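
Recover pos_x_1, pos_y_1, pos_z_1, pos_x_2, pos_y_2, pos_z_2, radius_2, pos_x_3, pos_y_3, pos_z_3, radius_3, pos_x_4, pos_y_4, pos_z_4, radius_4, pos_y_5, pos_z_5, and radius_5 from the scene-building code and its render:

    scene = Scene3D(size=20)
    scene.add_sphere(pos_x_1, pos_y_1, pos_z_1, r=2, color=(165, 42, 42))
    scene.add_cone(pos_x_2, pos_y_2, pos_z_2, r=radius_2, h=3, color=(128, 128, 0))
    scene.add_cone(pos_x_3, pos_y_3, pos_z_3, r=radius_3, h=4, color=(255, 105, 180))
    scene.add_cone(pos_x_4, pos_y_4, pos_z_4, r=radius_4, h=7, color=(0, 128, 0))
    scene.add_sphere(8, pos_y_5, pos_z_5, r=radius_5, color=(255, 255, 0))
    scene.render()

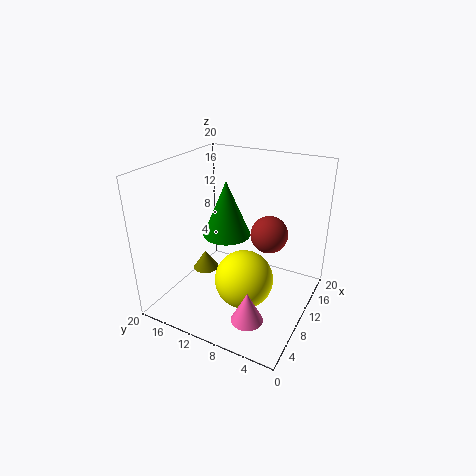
pos_x_1 = 4, pos_y_1 = 3, pos_z_1 = 15, pos_x_2 = 12, pos_y_2 = 17, pos_z_2 = 2, radius_2 = 2, pos_x_3 = 3, pos_y_3 = 5, pos_z_3 = 3, radius_3 = 2, pos_x_4 = 7, pos_y_4 = 10, pos_z_4 = 12, radius_4 = 3, pos_y_5 = 8, pos_z_5 = 5, radius_5 = 4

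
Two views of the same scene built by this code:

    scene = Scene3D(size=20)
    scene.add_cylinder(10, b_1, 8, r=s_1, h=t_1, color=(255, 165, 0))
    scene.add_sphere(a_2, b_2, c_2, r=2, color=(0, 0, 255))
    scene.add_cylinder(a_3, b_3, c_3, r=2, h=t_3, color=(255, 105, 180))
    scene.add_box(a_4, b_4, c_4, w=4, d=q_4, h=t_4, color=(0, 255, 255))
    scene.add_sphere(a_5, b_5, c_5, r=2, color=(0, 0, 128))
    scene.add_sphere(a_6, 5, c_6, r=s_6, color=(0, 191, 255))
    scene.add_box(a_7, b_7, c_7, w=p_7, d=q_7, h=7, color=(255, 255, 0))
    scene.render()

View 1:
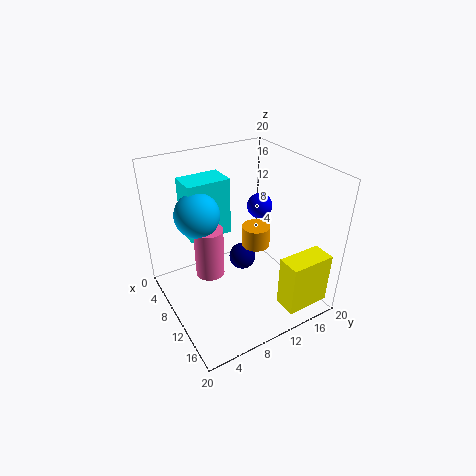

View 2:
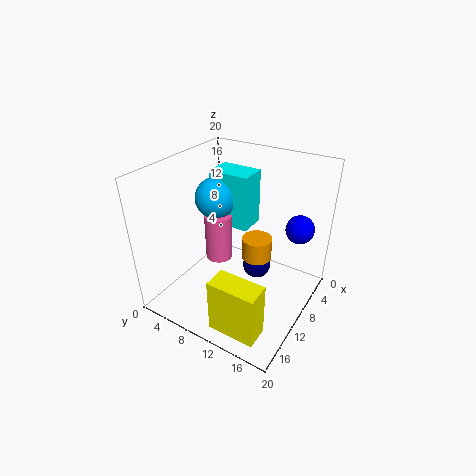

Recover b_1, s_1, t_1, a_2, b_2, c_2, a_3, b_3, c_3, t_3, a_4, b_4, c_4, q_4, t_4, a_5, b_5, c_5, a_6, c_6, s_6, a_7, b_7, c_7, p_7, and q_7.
b_1 = 13
s_1 = 2
t_1 = 3
a_2 = 5
b_2 = 17
c_2 = 11
a_3 = 9
b_3 = 6
c_3 = 5
t_3 = 7
a_4 = 4
b_4 = 4
c_4 = 10
q_4 = 6
t_4 = 8
a_5 = 8
b_5 = 12
c_5 = 5
a_6 = 8
c_6 = 14
s_6 = 3
a_7 = 17
b_7 = 12
c_7 = 3
p_7 = 3
q_7 = 6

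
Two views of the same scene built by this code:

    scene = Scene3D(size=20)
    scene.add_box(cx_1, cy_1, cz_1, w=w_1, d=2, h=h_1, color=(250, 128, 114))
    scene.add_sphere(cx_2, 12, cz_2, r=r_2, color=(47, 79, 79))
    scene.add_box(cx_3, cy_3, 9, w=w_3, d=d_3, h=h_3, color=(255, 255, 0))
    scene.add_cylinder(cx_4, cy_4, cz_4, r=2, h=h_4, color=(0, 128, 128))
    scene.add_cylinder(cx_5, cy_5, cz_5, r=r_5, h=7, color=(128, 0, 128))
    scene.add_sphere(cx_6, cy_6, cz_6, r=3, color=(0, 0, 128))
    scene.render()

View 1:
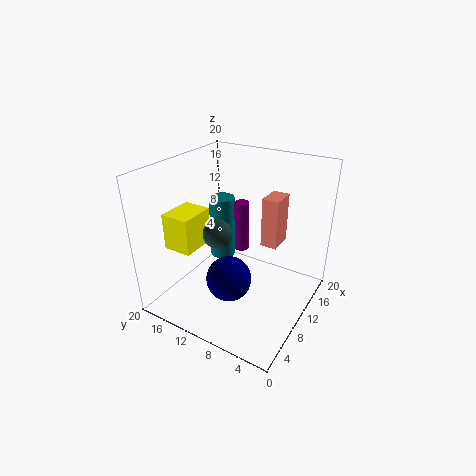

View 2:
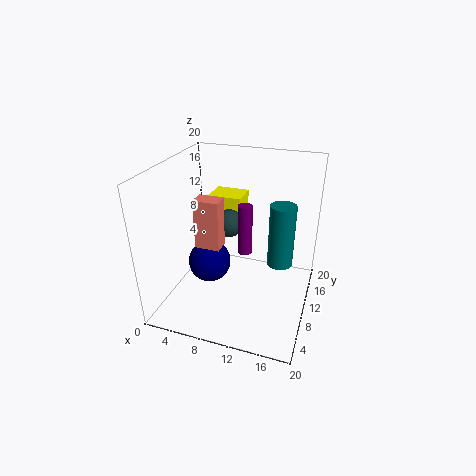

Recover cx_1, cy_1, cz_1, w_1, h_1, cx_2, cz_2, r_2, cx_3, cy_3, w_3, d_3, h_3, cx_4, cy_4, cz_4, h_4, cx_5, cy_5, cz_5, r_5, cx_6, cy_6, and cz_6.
cx_1 = 7; cy_1 = 3; cz_1 = 12; w_1 = 3; h_1 = 6; cx_2 = 8; cz_2 = 11; r_2 = 2; cx_3 = 4; cy_3 = 14; w_3 = 5; d_3 = 4; h_3 = 5; cx_4 = 15; cy_4 = 16; cz_4 = 3; h_4 = 10; cx_5 = 11; cy_5 = 10; cz_5 = 8; r_5 = 1; cx_6 = 6; cy_6 = 9; cz_6 = 6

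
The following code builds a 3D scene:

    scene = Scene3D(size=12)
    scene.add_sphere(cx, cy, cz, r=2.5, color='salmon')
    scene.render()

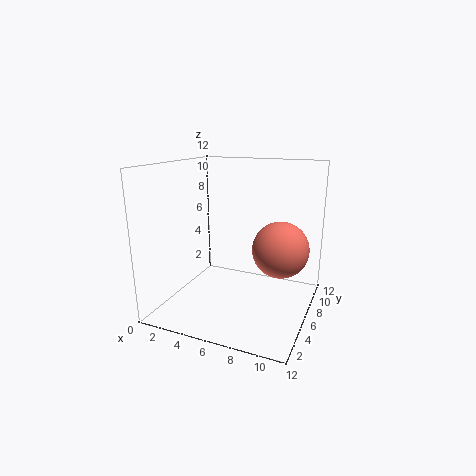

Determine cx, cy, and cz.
cx = 9
cy = 8.5
cz = 4.5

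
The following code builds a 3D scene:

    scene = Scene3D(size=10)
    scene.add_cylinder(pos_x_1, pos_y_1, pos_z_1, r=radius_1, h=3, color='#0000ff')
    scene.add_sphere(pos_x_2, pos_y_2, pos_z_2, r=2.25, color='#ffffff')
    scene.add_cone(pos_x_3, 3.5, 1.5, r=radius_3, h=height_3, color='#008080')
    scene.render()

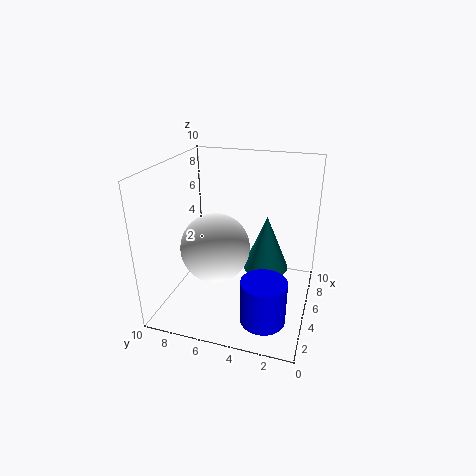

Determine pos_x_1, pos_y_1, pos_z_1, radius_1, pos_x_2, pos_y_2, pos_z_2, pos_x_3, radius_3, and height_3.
pos_x_1 = 2.5, pos_y_1 = 2.5, pos_z_1 = 0.5, radius_1 = 1.5, pos_x_2 = 3.25, pos_y_2 = 6, pos_z_2 = 5, pos_x_3 = 7.5, radius_3 = 1.75, height_3 = 4.25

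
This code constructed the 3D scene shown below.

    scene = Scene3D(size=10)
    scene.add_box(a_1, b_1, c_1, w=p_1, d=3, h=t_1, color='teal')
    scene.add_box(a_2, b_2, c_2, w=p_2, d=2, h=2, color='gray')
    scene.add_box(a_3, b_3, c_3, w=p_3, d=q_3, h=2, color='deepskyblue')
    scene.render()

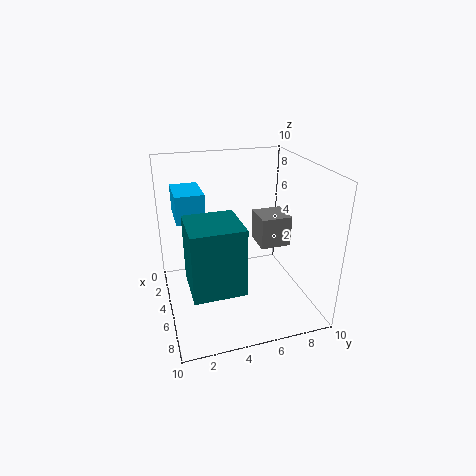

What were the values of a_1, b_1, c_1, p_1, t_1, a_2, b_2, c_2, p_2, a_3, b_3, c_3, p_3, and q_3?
a_1 = 7
b_1 = 1
c_1 = 4
p_1 = 3
t_1 = 4
a_2 = 5
b_2 = 6
c_2 = 5
p_2 = 2
a_3 = 1
b_3 = 1
c_3 = 6
p_3 = 3
q_3 = 2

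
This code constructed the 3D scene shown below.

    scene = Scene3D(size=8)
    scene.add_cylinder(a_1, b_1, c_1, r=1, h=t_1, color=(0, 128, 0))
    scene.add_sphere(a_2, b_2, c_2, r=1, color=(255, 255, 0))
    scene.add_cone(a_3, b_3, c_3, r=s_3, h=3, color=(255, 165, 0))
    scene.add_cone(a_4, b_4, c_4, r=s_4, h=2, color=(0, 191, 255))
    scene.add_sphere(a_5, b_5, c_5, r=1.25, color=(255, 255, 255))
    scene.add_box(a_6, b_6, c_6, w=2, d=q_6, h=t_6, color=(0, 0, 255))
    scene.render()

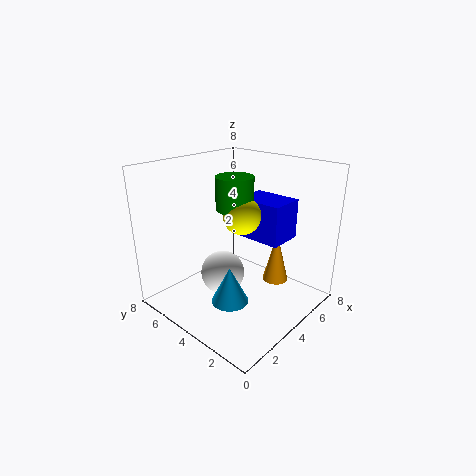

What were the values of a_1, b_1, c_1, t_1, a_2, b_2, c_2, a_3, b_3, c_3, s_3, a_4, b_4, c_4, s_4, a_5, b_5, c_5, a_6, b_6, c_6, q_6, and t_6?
a_1 = 3.75
b_1 = 4
c_1 = 5.75
t_1 = 1.75
a_2 = 3.75
b_2 = 3.5
c_2 = 5.5
a_3 = 6
b_3 = 2.75
c_3 = 1
s_3 = 0.75
a_4 = 2.5
b_4 = 3.25
c_4 = 1
s_4 = 1
a_5 = 3.5
b_5 = 4.75
c_5 = 1.75
a_6 = 4.75
b_6 = 2
c_6 = 3.75
q_6 = 2.75
t_6 = 2.25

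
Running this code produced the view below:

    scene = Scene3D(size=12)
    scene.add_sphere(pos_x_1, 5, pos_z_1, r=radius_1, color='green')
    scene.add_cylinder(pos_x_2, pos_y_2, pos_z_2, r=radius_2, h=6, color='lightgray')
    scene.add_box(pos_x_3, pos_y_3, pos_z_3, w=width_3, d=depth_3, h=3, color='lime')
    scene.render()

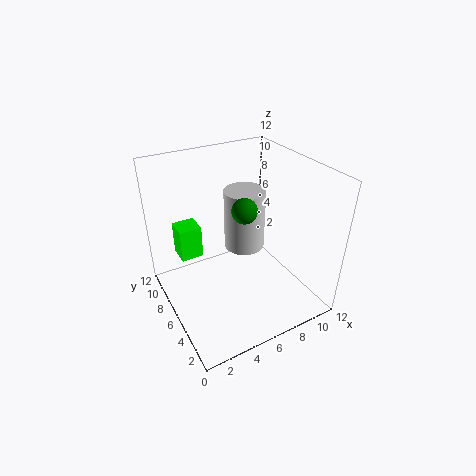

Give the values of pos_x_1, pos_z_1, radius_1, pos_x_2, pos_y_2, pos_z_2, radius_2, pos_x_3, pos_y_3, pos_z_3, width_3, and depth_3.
pos_x_1 = 6, pos_z_1 = 9, radius_1 = 1, pos_x_2 = 9, pos_y_2 = 10, pos_z_2 = 2, radius_2 = 2, pos_x_3 = 2, pos_y_3 = 9, pos_z_3 = 3, width_3 = 2, depth_3 = 2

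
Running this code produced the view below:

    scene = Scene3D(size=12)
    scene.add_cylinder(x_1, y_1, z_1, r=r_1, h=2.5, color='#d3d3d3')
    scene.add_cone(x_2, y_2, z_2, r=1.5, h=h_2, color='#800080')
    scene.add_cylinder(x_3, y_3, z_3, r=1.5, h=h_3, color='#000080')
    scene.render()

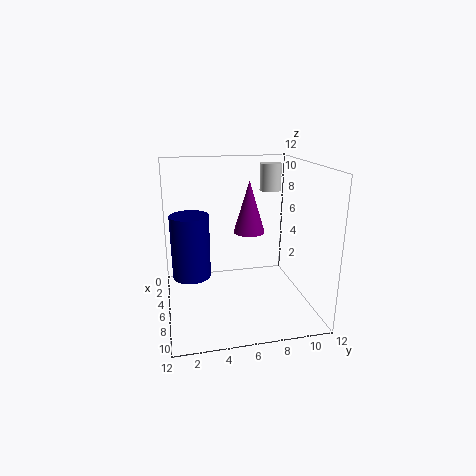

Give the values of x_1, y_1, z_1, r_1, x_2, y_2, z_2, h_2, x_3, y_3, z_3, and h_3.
x_1 = 2; y_1 = 10; z_1 = 9; r_1 = 1; x_2 = 2; y_2 = 8; z_2 = 5; h_2 = 5; x_3 = 7; y_3 = 2; z_3 = 3.5; h_3 = 5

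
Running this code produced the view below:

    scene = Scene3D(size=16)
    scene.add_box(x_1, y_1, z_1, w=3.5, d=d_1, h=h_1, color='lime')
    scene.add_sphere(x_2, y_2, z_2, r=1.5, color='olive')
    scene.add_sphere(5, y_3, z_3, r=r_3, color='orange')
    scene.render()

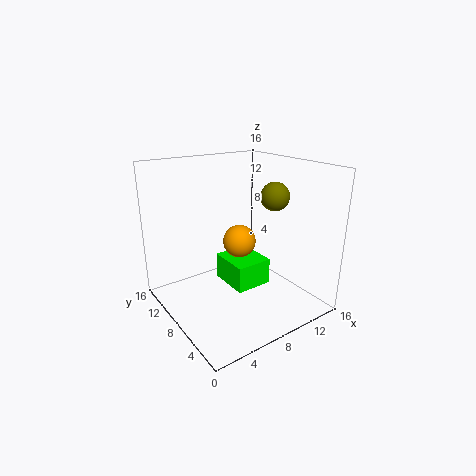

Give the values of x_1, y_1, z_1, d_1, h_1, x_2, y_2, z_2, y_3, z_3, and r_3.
x_1 = 4
y_1 = 2
z_1 = 5.5
d_1 = 4
h_1 = 2.5
x_2 = 10.5
y_2 = 5
z_2 = 13
y_3 = 3.5
z_3 = 10
r_3 = 1.5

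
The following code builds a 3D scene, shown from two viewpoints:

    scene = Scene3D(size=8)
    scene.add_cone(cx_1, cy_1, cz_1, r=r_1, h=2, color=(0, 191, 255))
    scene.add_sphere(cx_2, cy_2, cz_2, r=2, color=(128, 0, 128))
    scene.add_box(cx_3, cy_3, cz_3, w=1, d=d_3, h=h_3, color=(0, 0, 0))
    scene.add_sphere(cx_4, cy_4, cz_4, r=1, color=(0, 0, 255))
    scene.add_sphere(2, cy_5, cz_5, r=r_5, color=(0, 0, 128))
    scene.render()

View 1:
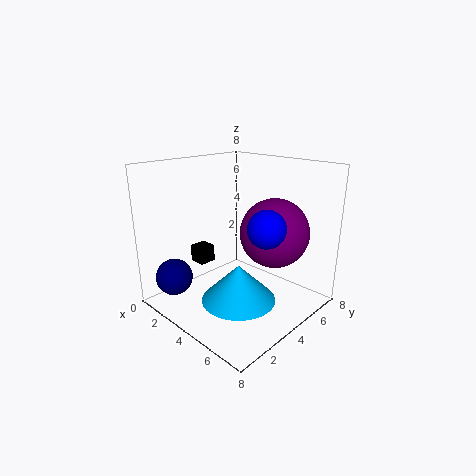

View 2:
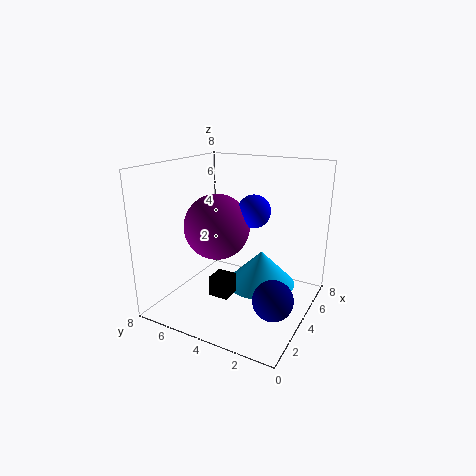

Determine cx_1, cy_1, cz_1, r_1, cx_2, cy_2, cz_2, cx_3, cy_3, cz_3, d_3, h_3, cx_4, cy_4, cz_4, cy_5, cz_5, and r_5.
cx_1 = 5
cy_1 = 3
cz_1 = 1
r_1 = 2
cx_2 = 5
cy_2 = 6
cz_2 = 4
cx_3 = 1
cy_3 = 3
cz_3 = 2
d_3 = 1
h_3 = 1
cx_4 = 6
cy_4 = 4
cz_4 = 5
cy_5 = 1
cz_5 = 2
r_5 = 1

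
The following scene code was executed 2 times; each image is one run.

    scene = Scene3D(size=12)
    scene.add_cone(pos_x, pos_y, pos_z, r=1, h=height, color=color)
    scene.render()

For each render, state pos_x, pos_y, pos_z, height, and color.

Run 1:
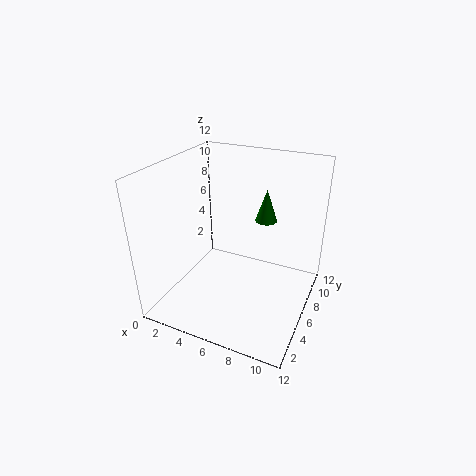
pos_x = 7; pos_y = 10; pos_z = 6; height = 3; color = 'green'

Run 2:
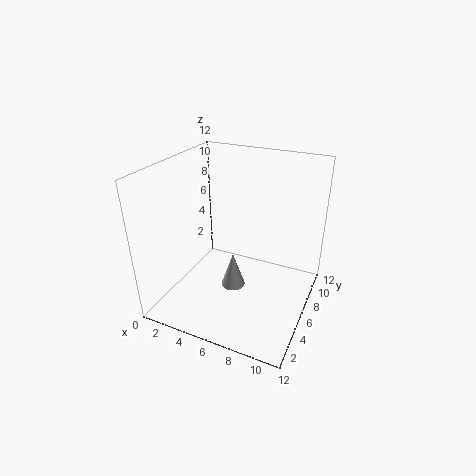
pos_x = 6; pos_y = 5; pos_z = 2; height = 3; color = 'lightgray'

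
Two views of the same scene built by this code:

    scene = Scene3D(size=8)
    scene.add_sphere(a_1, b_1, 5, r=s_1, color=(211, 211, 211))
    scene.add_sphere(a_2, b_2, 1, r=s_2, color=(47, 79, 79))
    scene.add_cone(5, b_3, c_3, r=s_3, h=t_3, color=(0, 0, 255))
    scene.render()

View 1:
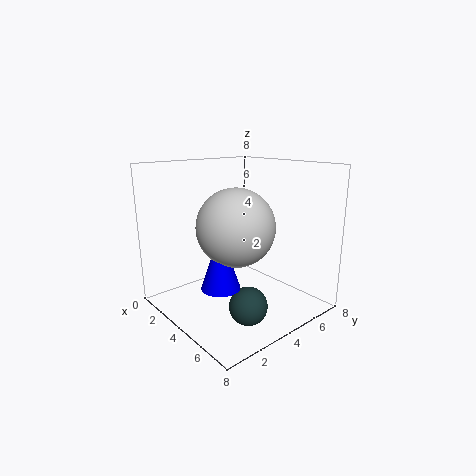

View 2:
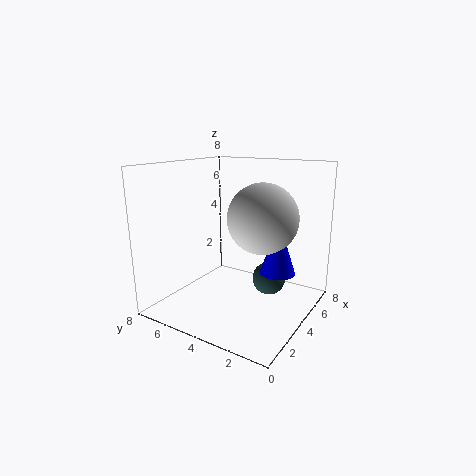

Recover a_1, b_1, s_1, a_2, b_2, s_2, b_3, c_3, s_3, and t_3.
a_1 = 5
b_1 = 3
s_1 = 2
a_2 = 6
b_2 = 3
s_2 = 1
b_3 = 2
c_3 = 2
s_3 = 1
t_3 = 3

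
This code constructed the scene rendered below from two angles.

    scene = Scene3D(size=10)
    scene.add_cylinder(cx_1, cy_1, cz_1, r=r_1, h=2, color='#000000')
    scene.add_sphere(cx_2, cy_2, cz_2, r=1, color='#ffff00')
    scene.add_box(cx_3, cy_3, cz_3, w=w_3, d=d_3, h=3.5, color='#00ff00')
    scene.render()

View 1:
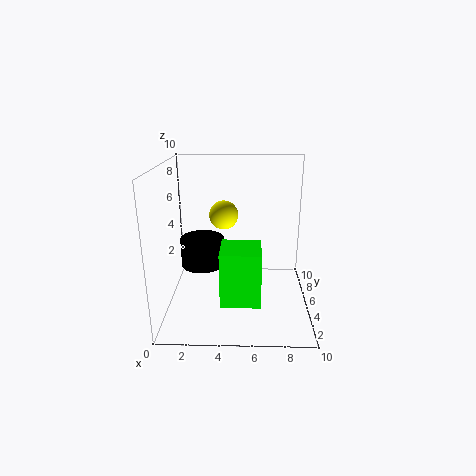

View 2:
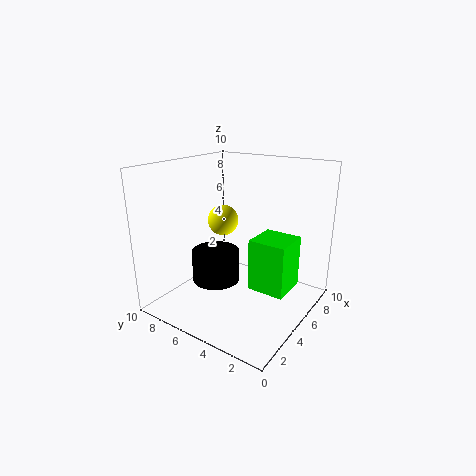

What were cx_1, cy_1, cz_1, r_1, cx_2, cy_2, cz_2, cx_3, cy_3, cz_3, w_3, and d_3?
cx_1 = 2.5; cy_1 = 5; cz_1 = 3; r_1 = 1.5; cx_2 = 4; cy_2 = 5.5; cz_2 = 6.5; cx_3 = 4; cy_3 = 1; cz_3 = 2; w_3 = 2.5; d_3 = 2.5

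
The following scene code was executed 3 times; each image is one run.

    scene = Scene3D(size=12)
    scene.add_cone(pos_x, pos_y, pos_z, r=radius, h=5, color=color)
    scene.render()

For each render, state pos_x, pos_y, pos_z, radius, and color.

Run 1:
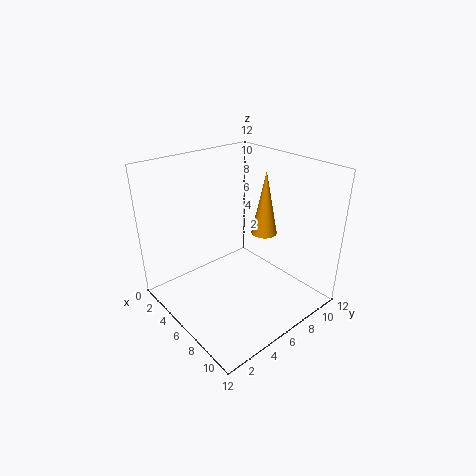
pos_x = 8, pos_y = 7, pos_z = 7, radius = 1, color = 'orange'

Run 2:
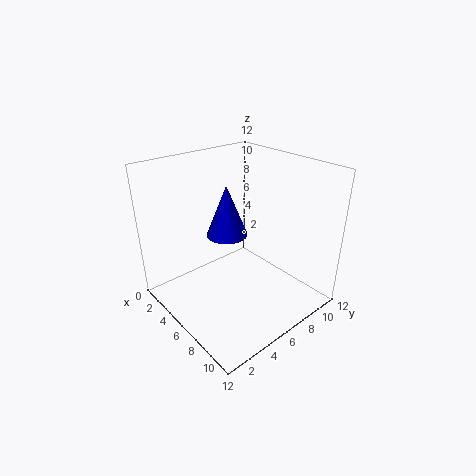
pos_x = 2, pos_y = 8, pos_z = 4, radius = 2, color = 'blue'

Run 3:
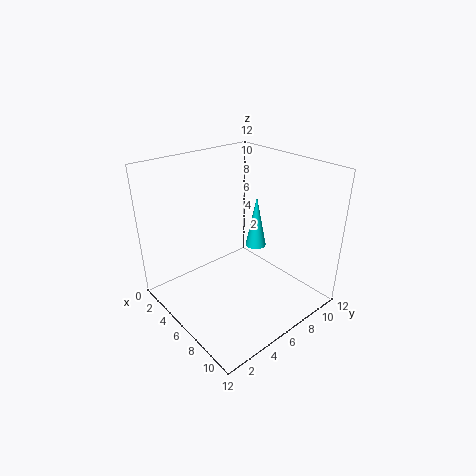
pos_x = 4, pos_y = 10, pos_z = 3, radius = 1, color = 'cyan'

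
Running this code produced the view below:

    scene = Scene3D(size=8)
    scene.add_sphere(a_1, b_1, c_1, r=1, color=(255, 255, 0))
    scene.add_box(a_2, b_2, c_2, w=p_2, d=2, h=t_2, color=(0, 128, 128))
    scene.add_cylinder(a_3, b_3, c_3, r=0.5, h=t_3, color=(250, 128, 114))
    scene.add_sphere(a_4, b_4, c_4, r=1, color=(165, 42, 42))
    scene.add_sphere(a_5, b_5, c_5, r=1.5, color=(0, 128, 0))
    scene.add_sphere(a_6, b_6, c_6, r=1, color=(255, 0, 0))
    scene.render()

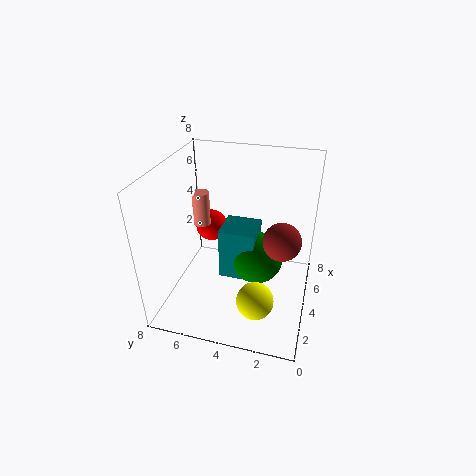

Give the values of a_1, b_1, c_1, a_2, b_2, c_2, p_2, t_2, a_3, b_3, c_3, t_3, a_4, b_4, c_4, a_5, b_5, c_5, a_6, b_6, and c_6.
a_1 = 2
b_1 = 2.5
c_1 = 1.5
a_2 = 3.5
b_2 = 3
c_2 = 1.5
p_2 = 2
t_2 = 3
a_3 = 5
b_3 = 6.5
c_3 = 4
t_3 = 2
a_4 = 3.5
b_4 = 1.5
c_4 = 4.5
a_5 = 4.5
b_5 = 3
c_5 = 2.5
a_6 = 6.5
b_6 = 6.5
c_6 = 3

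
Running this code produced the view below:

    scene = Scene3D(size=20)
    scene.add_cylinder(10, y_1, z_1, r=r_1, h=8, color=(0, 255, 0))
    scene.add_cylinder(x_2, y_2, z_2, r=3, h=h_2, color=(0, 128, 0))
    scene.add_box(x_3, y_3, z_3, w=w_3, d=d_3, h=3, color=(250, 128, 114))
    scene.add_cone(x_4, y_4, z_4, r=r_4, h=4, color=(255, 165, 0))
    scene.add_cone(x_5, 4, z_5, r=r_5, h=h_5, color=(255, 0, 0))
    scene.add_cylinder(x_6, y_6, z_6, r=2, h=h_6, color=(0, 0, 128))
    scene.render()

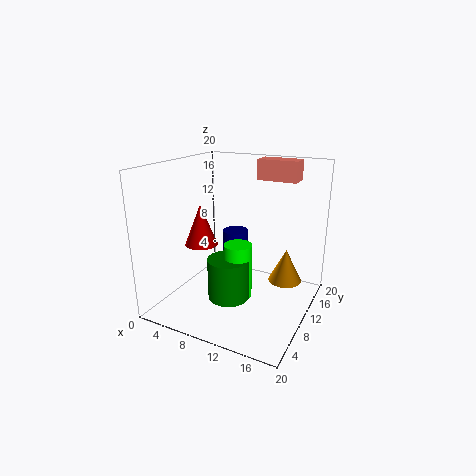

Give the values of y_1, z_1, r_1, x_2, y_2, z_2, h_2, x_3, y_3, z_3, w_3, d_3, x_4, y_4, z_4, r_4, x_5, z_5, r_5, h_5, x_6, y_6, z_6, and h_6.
y_1 = 10
z_1 = 1
r_1 = 2
x_2 = 9
y_2 = 9
z_2 = 1
h_2 = 6
x_3 = 10
y_3 = 16
z_3 = 17
w_3 = 6
d_3 = 3
x_4 = 18
y_4 = 7
z_4 = 7
r_4 = 2
x_5 = 8
z_5 = 11
r_5 = 2
h_5 = 5
x_6 = 7
y_6 = 15
z_6 = 5
h_6 = 4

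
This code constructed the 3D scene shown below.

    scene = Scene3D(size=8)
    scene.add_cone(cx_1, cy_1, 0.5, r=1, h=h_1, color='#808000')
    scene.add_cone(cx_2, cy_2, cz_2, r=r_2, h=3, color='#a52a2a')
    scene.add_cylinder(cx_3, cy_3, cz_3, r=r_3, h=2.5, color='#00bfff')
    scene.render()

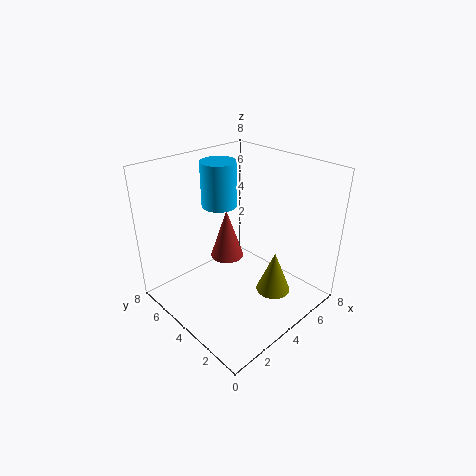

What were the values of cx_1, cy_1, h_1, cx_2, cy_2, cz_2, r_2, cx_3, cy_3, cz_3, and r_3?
cx_1 = 5.5; cy_1 = 2.5; h_1 = 2.5; cx_2 = 4.5; cy_2 = 5.5; cz_2 = 2; r_2 = 1; cx_3 = 4; cy_3 = 5.5; cz_3 = 5.5; r_3 = 1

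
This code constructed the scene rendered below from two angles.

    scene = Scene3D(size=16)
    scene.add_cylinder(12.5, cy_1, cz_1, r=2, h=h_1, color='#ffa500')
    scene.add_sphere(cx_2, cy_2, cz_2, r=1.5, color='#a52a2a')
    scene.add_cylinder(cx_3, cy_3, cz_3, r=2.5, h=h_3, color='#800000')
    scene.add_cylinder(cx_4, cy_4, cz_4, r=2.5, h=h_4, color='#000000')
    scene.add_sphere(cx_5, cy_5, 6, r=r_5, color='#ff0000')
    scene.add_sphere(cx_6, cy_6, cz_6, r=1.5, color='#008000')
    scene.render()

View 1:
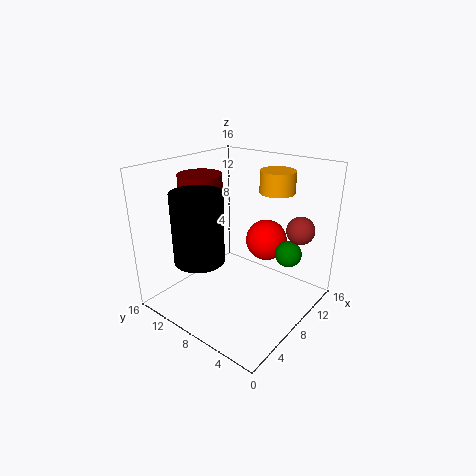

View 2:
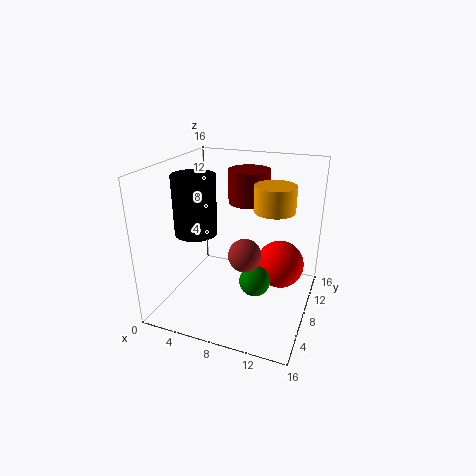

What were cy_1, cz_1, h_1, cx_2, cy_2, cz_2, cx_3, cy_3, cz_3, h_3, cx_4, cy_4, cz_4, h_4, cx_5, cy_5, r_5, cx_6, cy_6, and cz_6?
cy_1 = 6; cz_1 = 12.5; h_1 = 2.5; cx_2 = 11; cy_2 = 2; cz_2 = 9.5; cx_3 = 7.5; cy_3 = 13; cz_3 = 10.5; h_3 = 4; cx_4 = 2.5; cy_4 = 8.5; cz_4 = 7.5; h_4 = 7; cx_5 = 13; cy_5 = 7.5; r_5 = 2.5; cx_6 = 11.5; cy_6 = 3.5; cz_6 = 6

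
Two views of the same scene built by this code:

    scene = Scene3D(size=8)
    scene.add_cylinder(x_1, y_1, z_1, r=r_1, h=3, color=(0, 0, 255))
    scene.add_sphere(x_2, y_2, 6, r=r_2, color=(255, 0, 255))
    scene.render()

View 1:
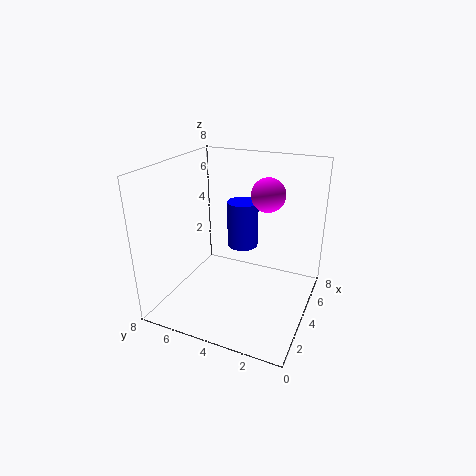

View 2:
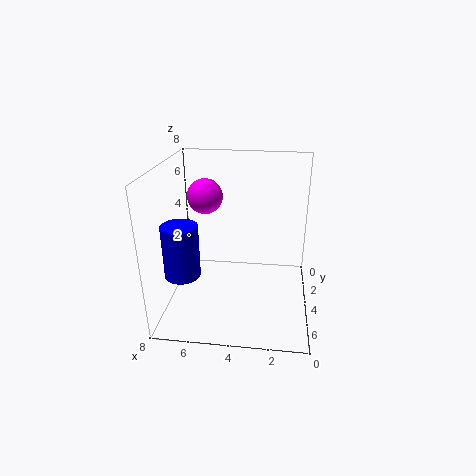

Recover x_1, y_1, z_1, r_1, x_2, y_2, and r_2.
x_1 = 7
y_1 = 5
z_1 = 2
r_1 = 1
x_2 = 6
y_2 = 3
r_2 = 1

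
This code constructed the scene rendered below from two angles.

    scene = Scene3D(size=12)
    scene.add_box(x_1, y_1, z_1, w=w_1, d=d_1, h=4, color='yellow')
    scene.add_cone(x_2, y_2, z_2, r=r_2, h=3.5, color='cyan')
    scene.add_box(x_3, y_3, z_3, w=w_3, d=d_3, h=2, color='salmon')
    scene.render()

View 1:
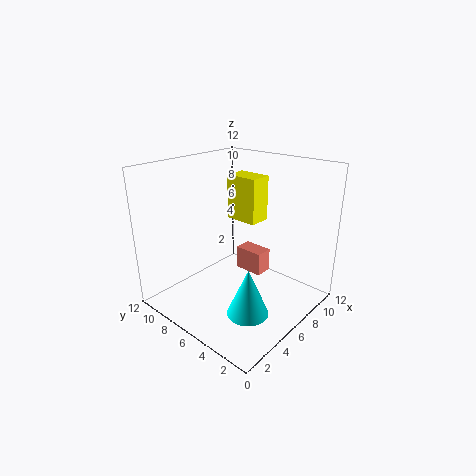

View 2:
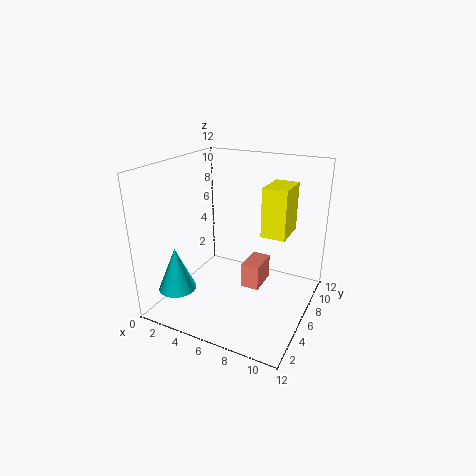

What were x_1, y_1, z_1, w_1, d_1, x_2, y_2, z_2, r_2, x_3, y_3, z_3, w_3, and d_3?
x_1 = 8
y_1 = 6
z_1 = 6.5
w_1 = 2
d_1 = 3
x_2 = 2.5
y_2 = 2
z_2 = 2.5
r_2 = 1.5
x_3 = 7
y_3 = 4.5
z_3 = 2.5
w_3 = 1.5
d_3 = 2.5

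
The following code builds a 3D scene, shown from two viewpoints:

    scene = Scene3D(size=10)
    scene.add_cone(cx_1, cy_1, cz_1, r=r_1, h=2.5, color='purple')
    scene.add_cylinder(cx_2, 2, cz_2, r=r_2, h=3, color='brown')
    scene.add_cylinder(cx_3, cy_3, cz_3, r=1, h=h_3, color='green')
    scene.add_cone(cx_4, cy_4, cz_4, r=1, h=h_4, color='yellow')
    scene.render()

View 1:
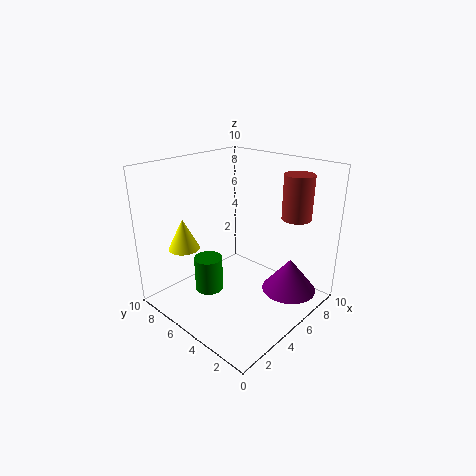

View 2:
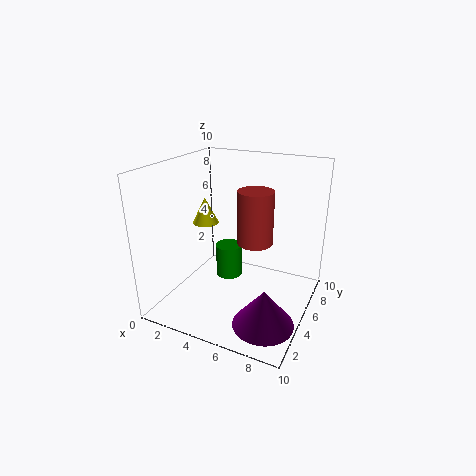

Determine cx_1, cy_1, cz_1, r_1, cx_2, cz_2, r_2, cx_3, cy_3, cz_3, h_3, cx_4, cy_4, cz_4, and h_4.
cx_1 = 8; cy_1 = 2.5; cz_1 = 0.5; r_1 = 2; cx_2 = 7.5; cz_2 = 6.5; r_2 = 1; cx_3 = 3.5; cy_3 = 6.5; cz_3 = 1; h_3 = 2.5; cx_4 = 1.5; cy_4 = 6.5; cz_4 = 5; h_4 = 2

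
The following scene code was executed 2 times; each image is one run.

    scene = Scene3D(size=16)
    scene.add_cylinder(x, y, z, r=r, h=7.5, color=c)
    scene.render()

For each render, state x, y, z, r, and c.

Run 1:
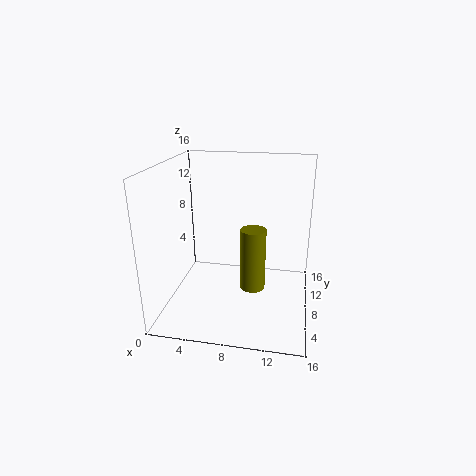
x = 9.5
y = 9.5
z = 1
r = 1.5
c = 'olive'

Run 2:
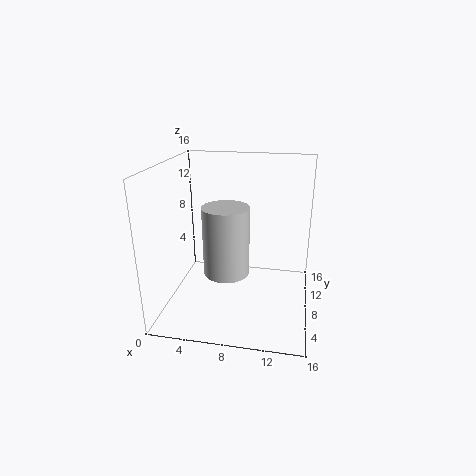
x = 7
y = 6.5
z = 4.5
r = 2.5
c = 'lightgray'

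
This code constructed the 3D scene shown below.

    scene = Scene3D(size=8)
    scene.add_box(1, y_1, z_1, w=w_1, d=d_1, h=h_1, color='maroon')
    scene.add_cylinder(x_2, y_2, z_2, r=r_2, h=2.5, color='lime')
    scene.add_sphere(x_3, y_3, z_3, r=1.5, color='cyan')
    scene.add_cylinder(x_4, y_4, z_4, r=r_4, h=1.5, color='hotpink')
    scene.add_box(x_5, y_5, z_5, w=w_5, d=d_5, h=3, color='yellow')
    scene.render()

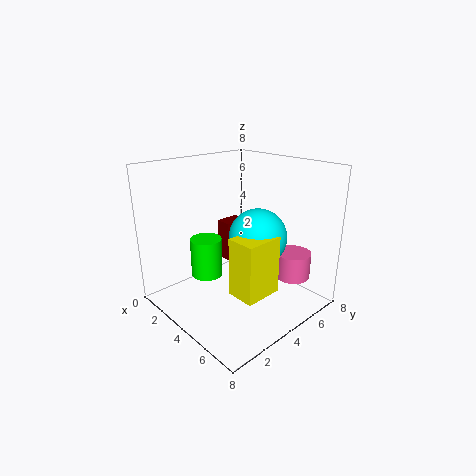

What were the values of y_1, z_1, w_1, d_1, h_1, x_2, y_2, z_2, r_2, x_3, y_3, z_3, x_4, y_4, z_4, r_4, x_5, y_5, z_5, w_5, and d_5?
y_1 = 5; z_1 = 1.5; w_1 = 1; d_1 = 1.5; h_1 = 2.5; x_2 = 1; y_2 = 4; z_2 = 0.5; r_2 = 1; x_3 = 5.5; y_3 = 4; z_3 = 4.5; x_4 = 6; y_4 = 6.5; z_4 = 1.5; r_4 = 1; x_5 = 5.5; y_5 = 2; z_5 = 2; w_5 = 1.5; d_5 = 2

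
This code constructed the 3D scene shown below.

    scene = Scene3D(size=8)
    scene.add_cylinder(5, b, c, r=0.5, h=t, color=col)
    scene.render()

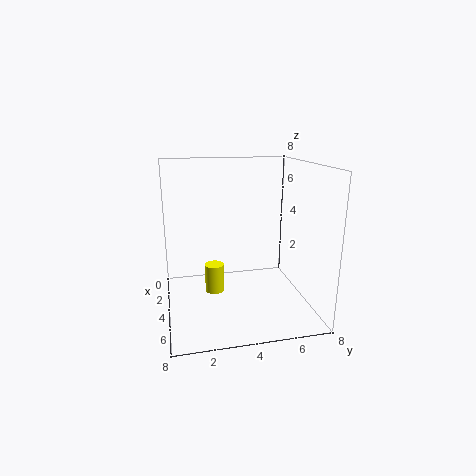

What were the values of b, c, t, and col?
b = 2.5
c = 1.5
t = 1.5
col = 'yellow'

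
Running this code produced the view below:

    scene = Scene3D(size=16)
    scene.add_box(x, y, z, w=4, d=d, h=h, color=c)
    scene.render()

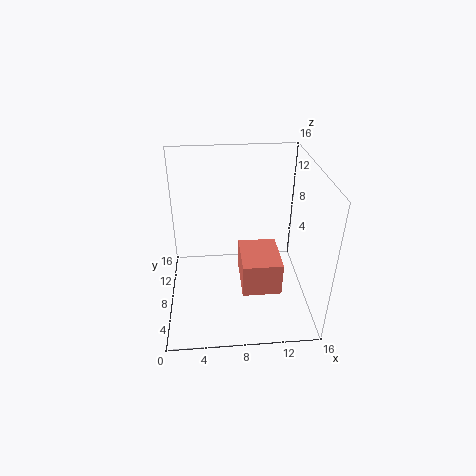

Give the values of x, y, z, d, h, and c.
x = 8, y = 2.5, z = 4.5, d = 5, h = 3.5, c = 'salmon'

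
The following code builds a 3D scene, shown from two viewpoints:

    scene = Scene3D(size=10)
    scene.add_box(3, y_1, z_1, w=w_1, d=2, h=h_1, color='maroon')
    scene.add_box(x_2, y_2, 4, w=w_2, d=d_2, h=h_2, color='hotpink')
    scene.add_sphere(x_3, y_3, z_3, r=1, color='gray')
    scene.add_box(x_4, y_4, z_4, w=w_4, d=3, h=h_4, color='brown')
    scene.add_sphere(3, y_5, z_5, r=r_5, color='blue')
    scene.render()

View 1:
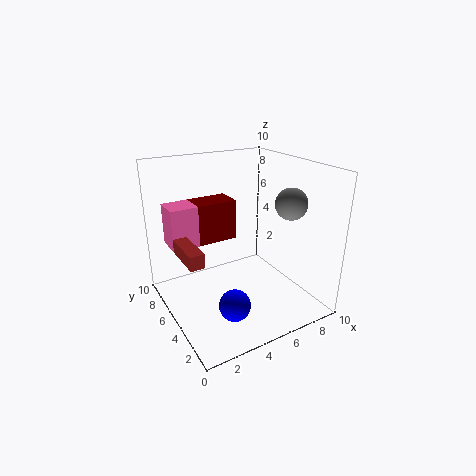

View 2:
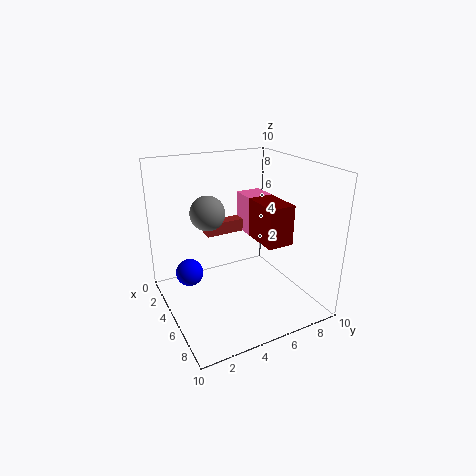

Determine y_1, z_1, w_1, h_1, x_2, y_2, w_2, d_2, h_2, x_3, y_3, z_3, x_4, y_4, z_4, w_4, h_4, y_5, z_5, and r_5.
y_1 = 7; z_1 = 4; w_1 = 3; h_1 = 3; x_2 = 1; y_2 = 7; w_2 = 2; d_2 = 2; h_2 = 3; x_3 = 7; y_3 = 2; z_3 = 8; x_4 = 1; y_4 = 4; z_4 = 4; w_4 = 1; h_4 = 1; y_5 = 2; z_5 = 2; r_5 = 1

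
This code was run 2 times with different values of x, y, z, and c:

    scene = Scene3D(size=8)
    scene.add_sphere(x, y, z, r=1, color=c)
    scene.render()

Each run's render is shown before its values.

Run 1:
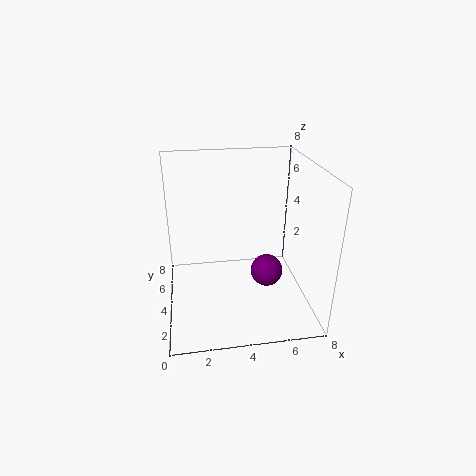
x = 6
y = 5
z = 1
c = 'purple'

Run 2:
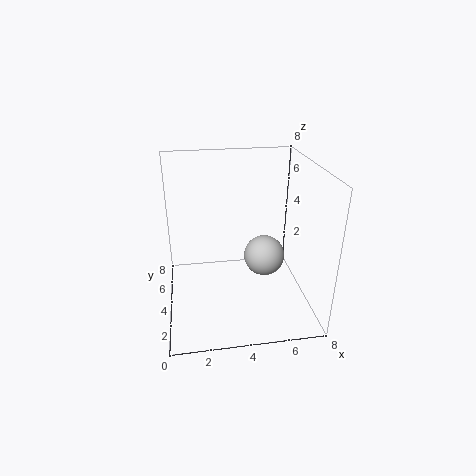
x = 5
y = 2
z = 4
c = 'lightgray'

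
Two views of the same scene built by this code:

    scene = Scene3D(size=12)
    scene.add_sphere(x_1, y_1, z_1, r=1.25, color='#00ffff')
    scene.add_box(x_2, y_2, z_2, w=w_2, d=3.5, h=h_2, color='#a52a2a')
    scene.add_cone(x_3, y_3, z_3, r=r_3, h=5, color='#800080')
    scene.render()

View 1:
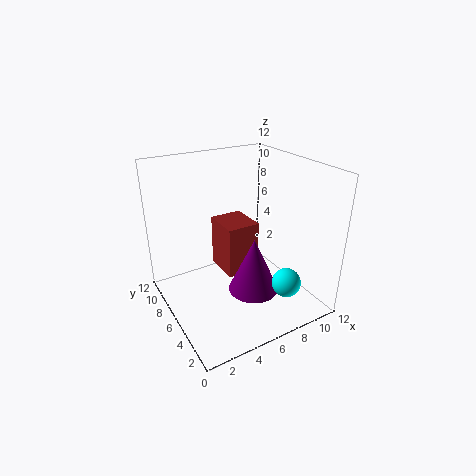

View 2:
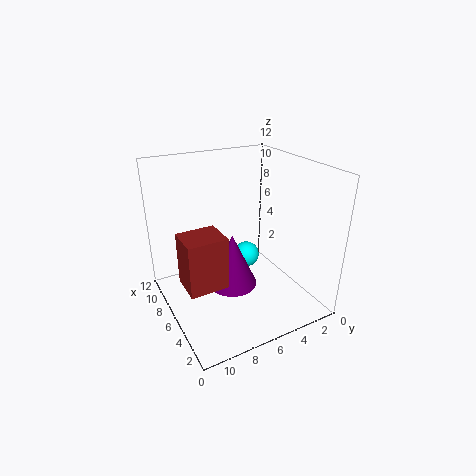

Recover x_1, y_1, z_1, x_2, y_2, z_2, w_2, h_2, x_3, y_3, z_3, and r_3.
x_1 = 9.25, y_1 = 3.25, z_1 = 2, x_2 = 5.75, y_2 = 7, z_2 = 1.5, w_2 = 3, h_2 = 4.75, x_3 = 7.5, y_3 = 5.75, z_3 = 0.5, r_3 = 2.25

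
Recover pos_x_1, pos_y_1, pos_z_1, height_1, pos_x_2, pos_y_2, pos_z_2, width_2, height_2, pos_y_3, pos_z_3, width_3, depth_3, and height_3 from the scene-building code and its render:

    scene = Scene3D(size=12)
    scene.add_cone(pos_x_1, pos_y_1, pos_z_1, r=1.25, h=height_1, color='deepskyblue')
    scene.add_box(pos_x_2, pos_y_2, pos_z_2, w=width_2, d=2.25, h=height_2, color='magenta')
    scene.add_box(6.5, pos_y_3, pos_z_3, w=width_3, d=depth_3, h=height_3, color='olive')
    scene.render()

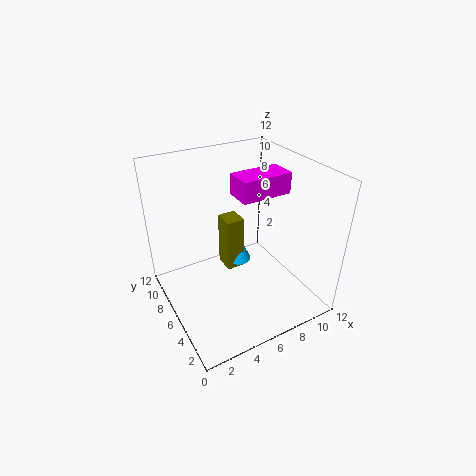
pos_x_1 = 8
pos_y_1 = 9.5
pos_z_1 = 1
height_1 = 2.75
pos_x_2 = 6
pos_y_2 = 5
pos_z_2 = 9.5
width_2 = 4.25
height_2 = 1.75
pos_y_3 = 8.75
pos_z_3 = 0.5
width_3 = 1.75
depth_3 = 2
height_3 = 5.25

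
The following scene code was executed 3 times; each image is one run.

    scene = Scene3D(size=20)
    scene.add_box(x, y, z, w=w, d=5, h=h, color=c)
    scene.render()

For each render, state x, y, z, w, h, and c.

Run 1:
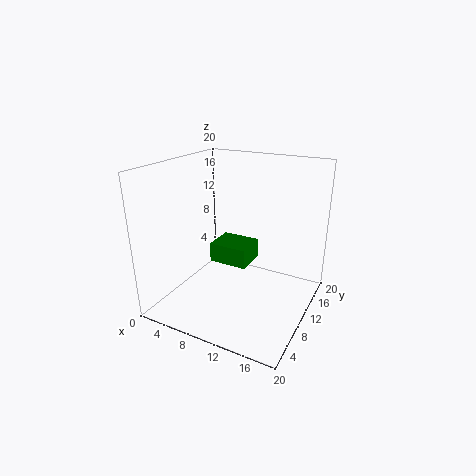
x = 4, y = 12, z = 4, w = 6, h = 3, c = 'green'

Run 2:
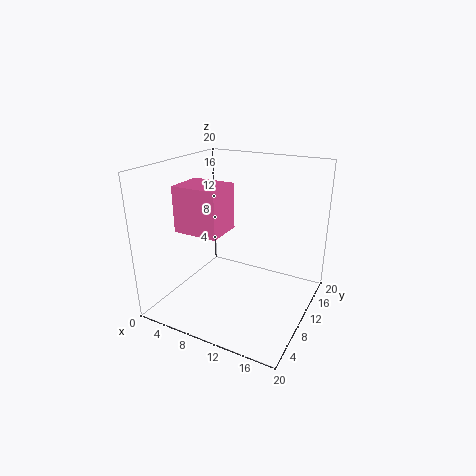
x = 4, y = 4, z = 12, w = 6, h = 6, c = 'hotpink'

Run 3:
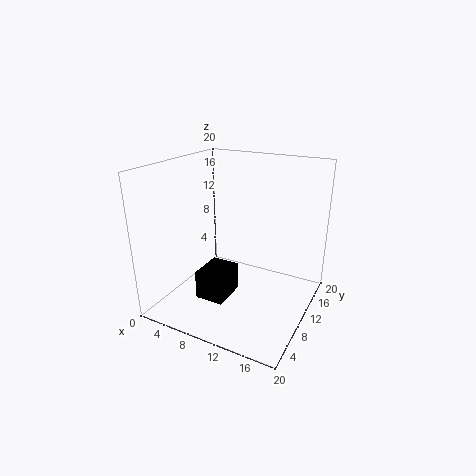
x = 6, y = 5, z = 2, w = 4, h = 4, c = 'black'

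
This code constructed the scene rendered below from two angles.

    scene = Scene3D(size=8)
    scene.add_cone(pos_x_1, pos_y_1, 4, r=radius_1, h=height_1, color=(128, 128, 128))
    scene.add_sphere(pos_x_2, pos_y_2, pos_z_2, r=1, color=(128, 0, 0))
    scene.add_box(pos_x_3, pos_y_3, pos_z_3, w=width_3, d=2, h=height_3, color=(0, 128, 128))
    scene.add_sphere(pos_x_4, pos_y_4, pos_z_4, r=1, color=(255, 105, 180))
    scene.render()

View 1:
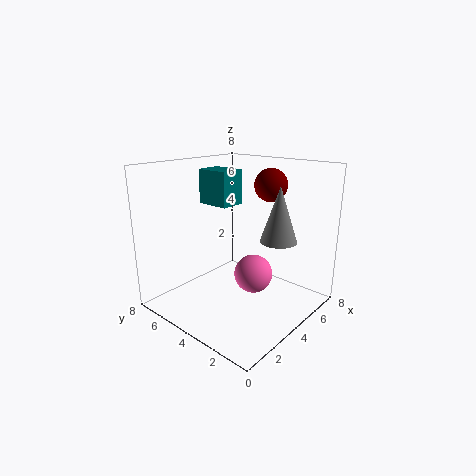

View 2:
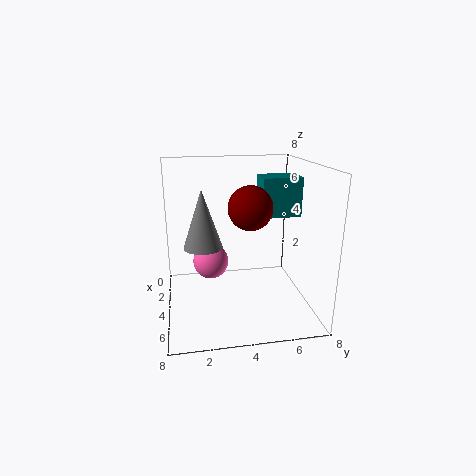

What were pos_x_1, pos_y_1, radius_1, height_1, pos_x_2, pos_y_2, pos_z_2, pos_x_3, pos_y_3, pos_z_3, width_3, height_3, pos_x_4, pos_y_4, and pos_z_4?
pos_x_1 = 5
pos_y_1 = 2
radius_1 = 1
height_1 = 3
pos_x_2 = 7
pos_y_2 = 4
pos_z_2 = 6.5
pos_x_3 = 4
pos_y_3 = 5
pos_z_3 = 5.5
width_3 = 1.5
height_3 = 2
pos_x_4 = 3.5
pos_y_4 = 2.5
pos_z_4 = 2.5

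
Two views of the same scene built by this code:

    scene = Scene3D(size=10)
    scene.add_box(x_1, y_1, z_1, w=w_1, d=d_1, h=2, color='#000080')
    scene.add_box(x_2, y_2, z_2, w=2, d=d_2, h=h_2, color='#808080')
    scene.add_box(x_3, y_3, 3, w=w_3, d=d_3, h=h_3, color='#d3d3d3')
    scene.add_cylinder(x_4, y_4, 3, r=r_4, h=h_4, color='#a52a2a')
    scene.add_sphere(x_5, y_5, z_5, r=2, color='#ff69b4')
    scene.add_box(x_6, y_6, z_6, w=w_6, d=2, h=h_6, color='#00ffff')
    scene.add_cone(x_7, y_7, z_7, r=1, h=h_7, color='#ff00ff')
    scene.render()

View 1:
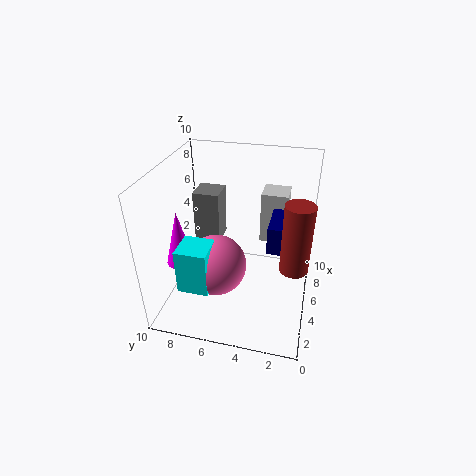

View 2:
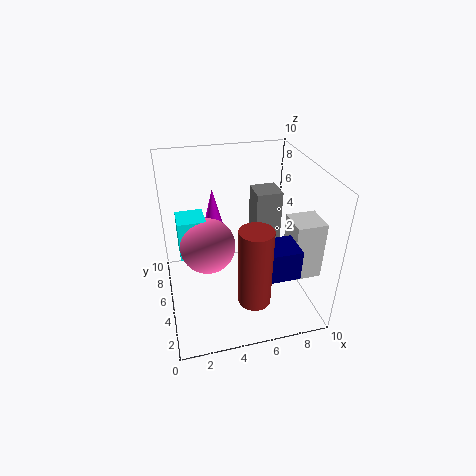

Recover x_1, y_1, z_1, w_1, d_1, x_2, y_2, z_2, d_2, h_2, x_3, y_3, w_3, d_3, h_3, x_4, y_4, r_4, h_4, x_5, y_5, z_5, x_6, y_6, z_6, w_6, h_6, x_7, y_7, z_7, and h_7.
x_1 = 5
y_1 = 1
z_1 = 4
w_1 = 3
d_1 = 2
x_2 = 7
y_2 = 7
z_2 = 3
d_2 = 2
h_2 = 4
x_3 = 8
y_3 = 2
w_3 = 2
d_3 = 2
h_3 = 4
x_4 = 5
y_4 = 1
r_4 = 1
h_4 = 5
x_5 = 3
y_5 = 6
z_5 = 4
x_6 = 1
y_6 = 6
z_6 = 3
w_6 = 2
h_6 = 3
x_7 = 4
y_7 = 9
z_7 = 3
h_7 = 4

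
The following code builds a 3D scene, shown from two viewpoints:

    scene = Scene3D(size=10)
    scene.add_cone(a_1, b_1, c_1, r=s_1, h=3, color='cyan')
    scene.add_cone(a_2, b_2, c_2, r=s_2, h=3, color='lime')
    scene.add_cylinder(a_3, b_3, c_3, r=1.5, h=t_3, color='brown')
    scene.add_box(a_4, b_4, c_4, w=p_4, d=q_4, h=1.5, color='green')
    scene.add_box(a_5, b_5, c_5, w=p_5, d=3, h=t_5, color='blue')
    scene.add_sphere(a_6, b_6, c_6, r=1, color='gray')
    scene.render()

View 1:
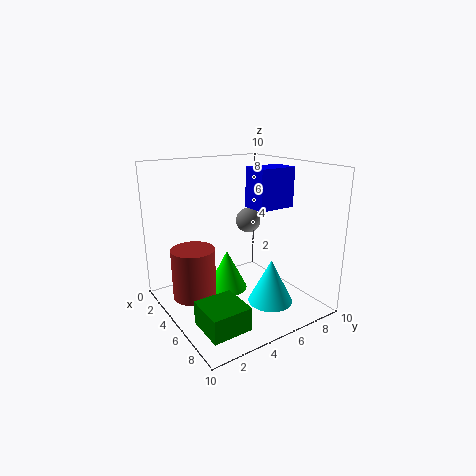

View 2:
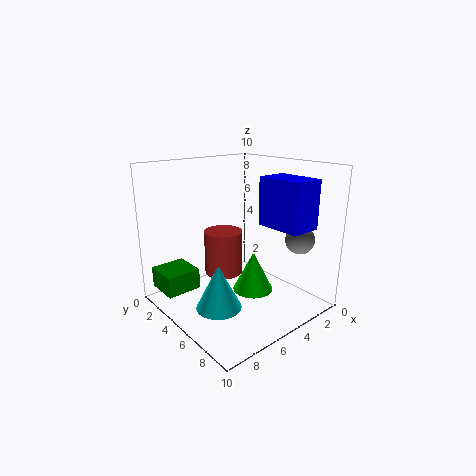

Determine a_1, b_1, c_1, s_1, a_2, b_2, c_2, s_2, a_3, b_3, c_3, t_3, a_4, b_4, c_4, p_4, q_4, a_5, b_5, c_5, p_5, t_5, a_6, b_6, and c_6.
a_1 = 7.5, b_1 = 6, c_1 = 1, s_1 = 1.5, a_2 = 3.5, b_2 = 5, c_2 = 0.5, s_2 = 1.5, a_3 = 4, b_3 = 2, c_3 = 1, t_3 = 3.5, a_4 = 7, b_4 = 0.5, c_4 = 1, p_4 = 2.5, q_4 = 2.5, a_5 = 3, b_5 = 7, c_5 = 6.5, p_5 = 2, t_5 = 3, a_6 = 2, b_6 = 8, c_6 = 5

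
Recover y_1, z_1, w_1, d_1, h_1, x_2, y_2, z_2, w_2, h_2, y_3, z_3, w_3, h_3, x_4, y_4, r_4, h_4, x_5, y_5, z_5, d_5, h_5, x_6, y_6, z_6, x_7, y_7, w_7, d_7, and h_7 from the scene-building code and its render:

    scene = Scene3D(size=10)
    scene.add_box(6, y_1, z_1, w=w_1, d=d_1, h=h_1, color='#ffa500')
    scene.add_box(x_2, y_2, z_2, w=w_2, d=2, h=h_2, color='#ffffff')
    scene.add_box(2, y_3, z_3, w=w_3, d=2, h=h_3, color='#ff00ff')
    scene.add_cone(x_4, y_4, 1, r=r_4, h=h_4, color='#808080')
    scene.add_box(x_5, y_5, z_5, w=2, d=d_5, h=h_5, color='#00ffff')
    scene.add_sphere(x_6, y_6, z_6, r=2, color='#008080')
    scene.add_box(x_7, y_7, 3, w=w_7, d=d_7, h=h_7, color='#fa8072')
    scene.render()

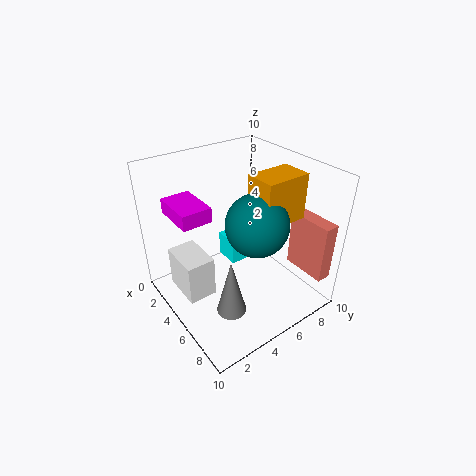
y_1 = 5
z_1 = 7
w_1 = 2
d_1 = 3
h_1 = 3
x_2 = 2
y_2 = 1
z_2 = 1
w_2 = 3
h_2 = 3
y_3 = 1
z_3 = 7
w_3 = 3
h_3 = 1
x_4 = 7
y_4 = 3
r_4 = 1
h_4 = 4
x_5 = 1
y_5 = 6
z_5 = 1
d_5 = 2
h_5 = 2
x_6 = 7
y_6 = 5
z_6 = 7
x_7 = 7
y_7 = 8
w_7 = 3
d_7 = 1
h_7 = 4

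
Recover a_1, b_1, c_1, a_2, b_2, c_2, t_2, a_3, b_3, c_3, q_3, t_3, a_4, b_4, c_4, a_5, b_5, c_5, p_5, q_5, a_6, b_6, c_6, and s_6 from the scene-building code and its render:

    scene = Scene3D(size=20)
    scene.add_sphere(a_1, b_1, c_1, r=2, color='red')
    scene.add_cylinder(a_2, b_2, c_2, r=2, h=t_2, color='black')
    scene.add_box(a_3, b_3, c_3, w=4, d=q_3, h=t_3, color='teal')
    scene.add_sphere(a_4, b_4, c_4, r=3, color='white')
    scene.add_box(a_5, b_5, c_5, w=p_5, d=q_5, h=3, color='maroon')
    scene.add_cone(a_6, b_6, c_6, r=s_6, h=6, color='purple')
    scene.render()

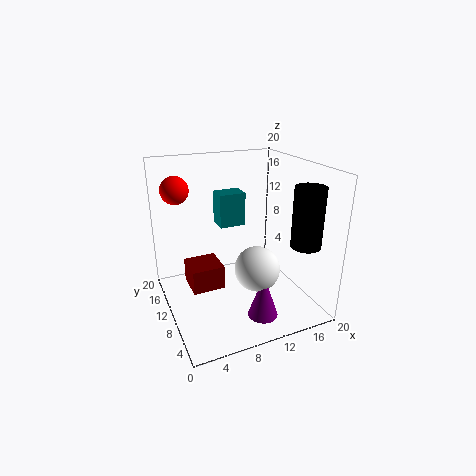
a_1 = 3, b_1 = 16, c_1 = 16, a_2 = 17, b_2 = 4, c_2 = 10, t_2 = 8, a_3 = 9, b_3 = 14, c_3 = 10, q_3 = 3, t_3 = 5, a_4 = 11, b_4 = 6, c_4 = 7, a_5 = 2, b_5 = 5, c_5 = 6, p_5 = 4, q_5 = 4, a_6 = 11, b_6 = 4, c_6 = 1, s_6 = 2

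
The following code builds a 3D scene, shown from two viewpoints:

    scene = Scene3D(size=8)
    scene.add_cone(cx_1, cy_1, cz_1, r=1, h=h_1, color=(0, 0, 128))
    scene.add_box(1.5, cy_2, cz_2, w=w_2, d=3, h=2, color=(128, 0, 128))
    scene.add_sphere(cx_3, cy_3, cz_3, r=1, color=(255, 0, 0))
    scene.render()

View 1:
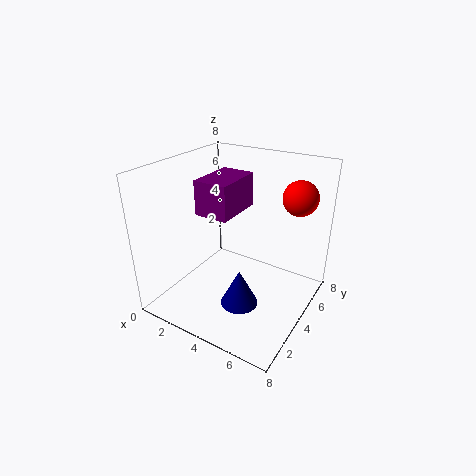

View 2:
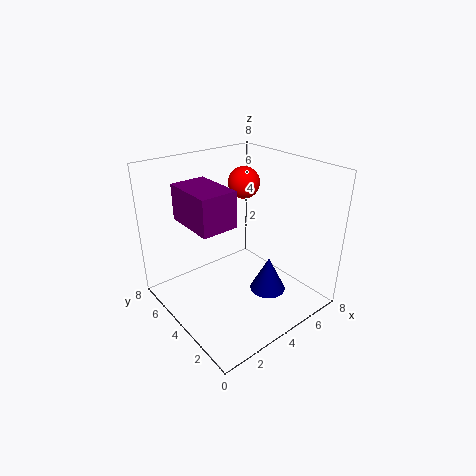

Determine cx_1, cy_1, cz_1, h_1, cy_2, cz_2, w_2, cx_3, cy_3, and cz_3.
cx_1 = 5, cy_1 = 2.5, cz_1 = 1, h_1 = 2, cy_2 = 3.5, cz_2 = 5, w_2 = 2, cx_3 = 6.5, cy_3 = 6.5, cz_3 = 6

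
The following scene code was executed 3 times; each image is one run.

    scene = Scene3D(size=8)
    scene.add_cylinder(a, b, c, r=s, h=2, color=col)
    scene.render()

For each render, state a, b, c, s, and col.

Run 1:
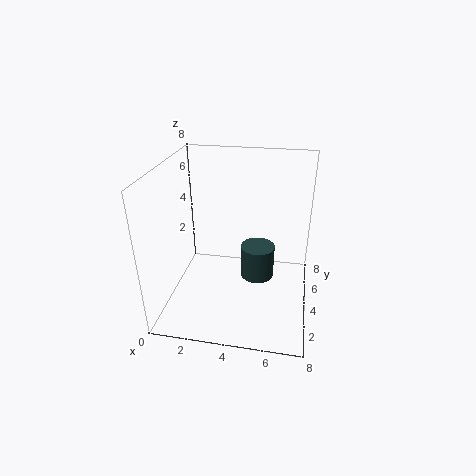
a = 5; b = 5; c = 1; s = 1; col = 'darkslategray'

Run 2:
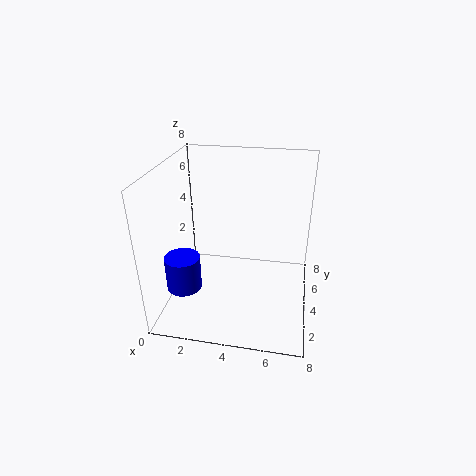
a = 1; b = 3; c = 1; s = 1; col = 'blue'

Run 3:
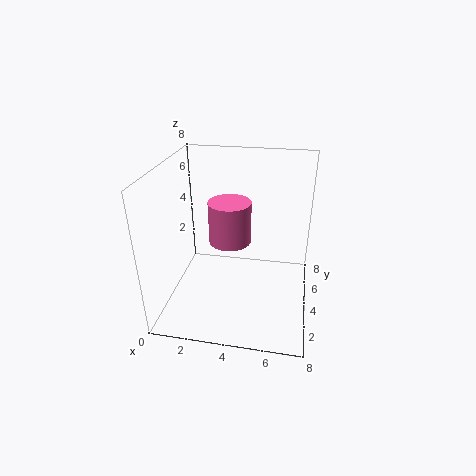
a = 4; b = 2; c = 5; s = 1; col = 'hotpink'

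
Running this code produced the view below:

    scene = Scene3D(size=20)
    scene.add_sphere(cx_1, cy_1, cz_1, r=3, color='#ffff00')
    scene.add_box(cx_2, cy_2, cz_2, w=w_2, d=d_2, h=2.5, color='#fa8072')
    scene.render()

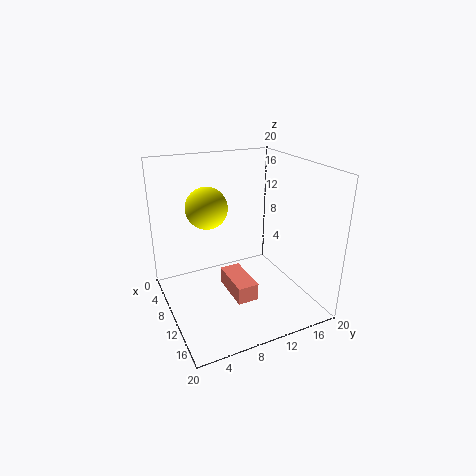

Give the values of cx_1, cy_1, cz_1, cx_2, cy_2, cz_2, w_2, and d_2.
cx_1 = 6, cy_1 = 7, cz_1 = 13.5, cx_2 = 7, cy_2 = 8.5, cz_2 = 1.5, w_2 = 6.5, d_2 = 3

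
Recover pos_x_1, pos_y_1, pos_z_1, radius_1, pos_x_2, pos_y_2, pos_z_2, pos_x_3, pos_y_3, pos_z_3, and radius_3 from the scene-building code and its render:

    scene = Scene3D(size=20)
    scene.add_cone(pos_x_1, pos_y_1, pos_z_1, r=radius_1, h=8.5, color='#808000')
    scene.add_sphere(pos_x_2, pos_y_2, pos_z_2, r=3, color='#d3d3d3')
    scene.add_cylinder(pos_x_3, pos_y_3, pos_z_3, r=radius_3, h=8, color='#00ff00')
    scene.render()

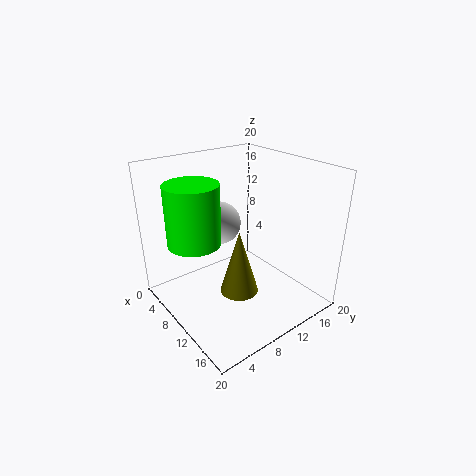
pos_x_1 = 13.5; pos_y_1 = 7.5; pos_z_1 = 4.5; radius_1 = 2.5; pos_x_2 = 7; pos_y_2 = 9; pos_z_2 = 11.5; pos_x_3 = 8.5; pos_y_3 = 4; pos_z_3 = 10.5; radius_3 = 3.5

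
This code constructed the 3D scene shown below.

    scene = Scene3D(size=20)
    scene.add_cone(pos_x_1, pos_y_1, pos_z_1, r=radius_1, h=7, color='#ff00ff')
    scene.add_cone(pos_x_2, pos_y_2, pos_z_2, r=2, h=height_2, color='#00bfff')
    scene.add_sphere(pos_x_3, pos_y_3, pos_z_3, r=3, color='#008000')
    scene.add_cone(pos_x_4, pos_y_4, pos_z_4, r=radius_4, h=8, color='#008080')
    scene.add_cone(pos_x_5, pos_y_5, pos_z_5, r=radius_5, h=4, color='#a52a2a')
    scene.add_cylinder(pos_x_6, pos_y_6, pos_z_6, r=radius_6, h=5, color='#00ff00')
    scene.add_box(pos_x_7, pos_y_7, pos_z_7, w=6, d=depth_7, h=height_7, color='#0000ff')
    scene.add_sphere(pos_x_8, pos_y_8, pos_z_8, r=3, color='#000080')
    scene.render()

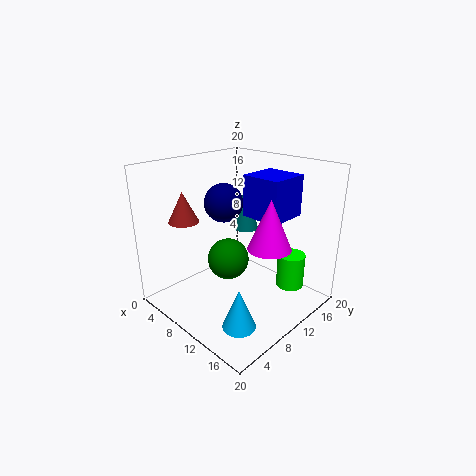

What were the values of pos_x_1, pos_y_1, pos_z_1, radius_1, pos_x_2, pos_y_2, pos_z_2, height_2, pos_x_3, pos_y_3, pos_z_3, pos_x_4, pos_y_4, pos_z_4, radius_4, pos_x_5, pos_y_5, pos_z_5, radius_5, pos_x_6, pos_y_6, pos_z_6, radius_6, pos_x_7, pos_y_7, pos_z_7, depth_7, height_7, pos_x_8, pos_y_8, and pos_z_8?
pos_x_1 = 14, pos_y_1 = 12, pos_z_1 = 9, radius_1 = 3, pos_x_2 = 17, pos_y_2 = 3, pos_z_2 = 3, height_2 = 5, pos_x_3 = 8, pos_y_3 = 10, pos_z_3 = 6, pos_x_4 = 5, pos_y_4 = 17, pos_z_4 = 8, radius_4 = 2, pos_x_5 = 6, pos_y_5 = 4, pos_z_5 = 13, radius_5 = 2, pos_x_6 = 15, pos_y_6 = 16, pos_z_6 = 2, radius_6 = 2, pos_x_7 = 8, pos_y_7 = 13, pos_z_7 = 12, depth_7 = 6, height_7 = 6, pos_x_8 = 4, pos_y_8 = 13, pos_z_8 = 13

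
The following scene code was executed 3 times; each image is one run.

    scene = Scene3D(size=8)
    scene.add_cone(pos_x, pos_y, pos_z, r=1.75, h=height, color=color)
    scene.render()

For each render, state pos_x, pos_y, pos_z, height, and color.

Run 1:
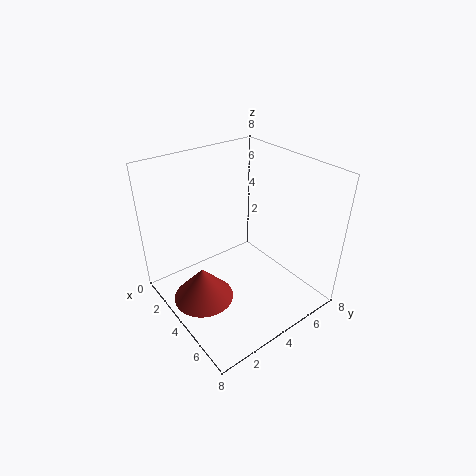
pos_x = 3.25
pos_y = 2
pos_z = 0.25
height = 2
color = 'brown'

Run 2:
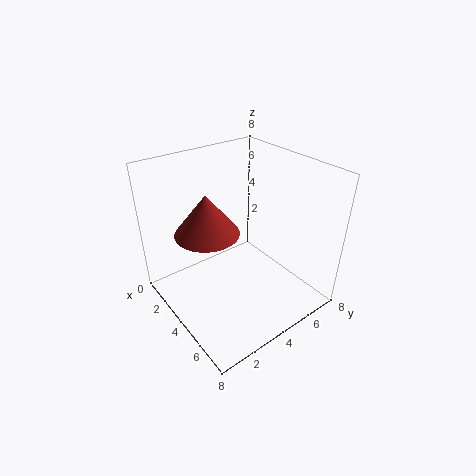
pos_x = 3.25
pos_y = 2.5
pos_z = 4.5
height = 2.25
color = 'brown'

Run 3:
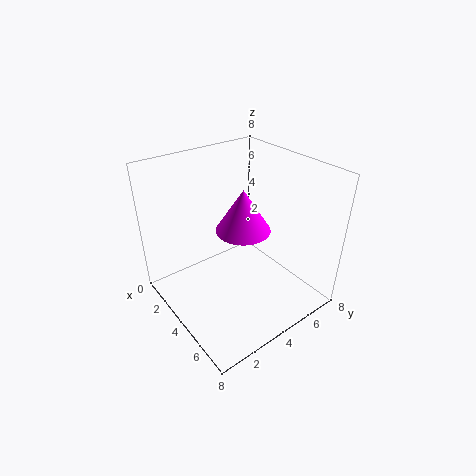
pos_x = 2.25
pos_y = 5.75
pos_z = 3
height = 2.75
color = 'magenta'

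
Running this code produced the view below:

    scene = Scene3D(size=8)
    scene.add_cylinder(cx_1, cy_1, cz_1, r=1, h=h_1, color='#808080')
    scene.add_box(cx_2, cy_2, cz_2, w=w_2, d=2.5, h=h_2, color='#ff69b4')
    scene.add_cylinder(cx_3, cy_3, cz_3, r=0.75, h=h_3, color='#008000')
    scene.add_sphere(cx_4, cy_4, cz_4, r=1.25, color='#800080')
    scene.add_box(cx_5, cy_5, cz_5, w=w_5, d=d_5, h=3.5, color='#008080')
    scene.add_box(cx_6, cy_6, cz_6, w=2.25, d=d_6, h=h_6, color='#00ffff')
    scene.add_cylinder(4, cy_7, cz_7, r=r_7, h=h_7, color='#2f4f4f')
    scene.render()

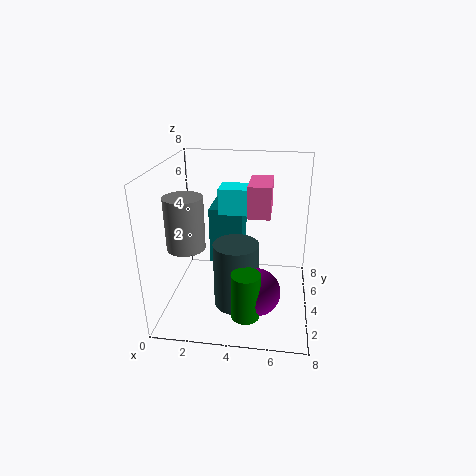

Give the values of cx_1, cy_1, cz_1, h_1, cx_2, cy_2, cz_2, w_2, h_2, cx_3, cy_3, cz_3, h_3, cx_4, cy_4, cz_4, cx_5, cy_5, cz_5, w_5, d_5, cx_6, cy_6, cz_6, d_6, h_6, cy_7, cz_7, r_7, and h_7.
cx_1 = 1.5; cy_1 = 2.5; cz_1 = 4; h_1 = 2.75; cx_2 = 4.5; cy_2 = 3.75; cz_2 = 5.25; w_2 = 1.25; h_2 = 1.75; cx_3 = 4.75; cy_3 = 1.5; cz_3 = 0.75; h_3 = 2.5; cx_4 = 5.25; cy_4 = 2.25; cz_4 = 1.75; cx_5 = 2; cy_5 = 5.5; cz_5 = 1.5; w_5 = 2; d_5 = 2.5; cx_6 = 2.75; cy_6 = 4.75; cz_6 = 5; d_6 = 1.5; h_6 = 1.5; cy_7 = 3.25; cz_7 = 0.25; r_7 = 1.25; h_7 = 3.75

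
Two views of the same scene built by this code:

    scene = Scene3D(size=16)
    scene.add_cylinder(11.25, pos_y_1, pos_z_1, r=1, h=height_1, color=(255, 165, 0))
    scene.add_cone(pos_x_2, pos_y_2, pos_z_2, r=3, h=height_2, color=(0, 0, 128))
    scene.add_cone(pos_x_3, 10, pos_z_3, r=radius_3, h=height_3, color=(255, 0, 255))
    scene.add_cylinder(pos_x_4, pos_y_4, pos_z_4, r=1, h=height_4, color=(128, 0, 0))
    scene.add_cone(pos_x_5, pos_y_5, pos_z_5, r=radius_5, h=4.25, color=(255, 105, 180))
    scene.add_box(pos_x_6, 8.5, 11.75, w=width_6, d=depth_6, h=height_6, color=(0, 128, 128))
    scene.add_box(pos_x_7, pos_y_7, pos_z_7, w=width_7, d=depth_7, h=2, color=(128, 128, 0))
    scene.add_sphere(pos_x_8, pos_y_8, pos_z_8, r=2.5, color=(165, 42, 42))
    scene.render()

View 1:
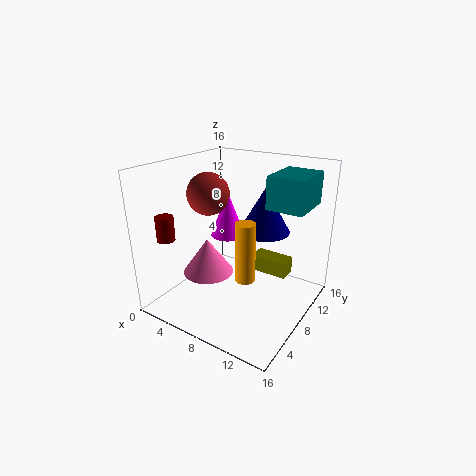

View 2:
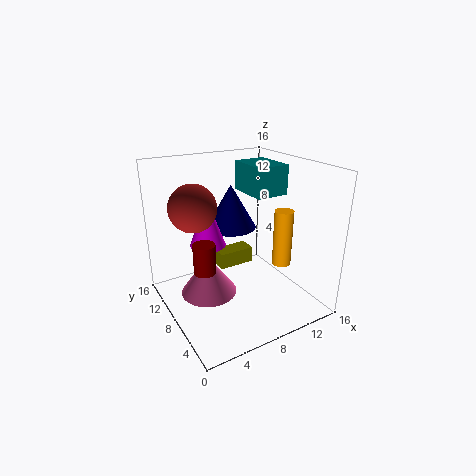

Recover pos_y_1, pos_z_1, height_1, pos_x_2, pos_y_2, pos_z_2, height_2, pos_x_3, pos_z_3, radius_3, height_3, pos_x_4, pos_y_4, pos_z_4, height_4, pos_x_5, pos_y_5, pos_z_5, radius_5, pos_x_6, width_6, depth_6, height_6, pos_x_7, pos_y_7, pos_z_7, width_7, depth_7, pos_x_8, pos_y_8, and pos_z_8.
pos_y_1 = 4.25
pos_z_1 = 5.75
height_1 = 6
pos_x_2 = 9.25
pos_y_2 = 11.75
pos_z_2 = 7.75
height_2 = 5.25
pos_x_3 = 5.25
pos_z_3 = 7
radius_3 = 2
height_3 = 5.5
pos_x_4 = 1.75
pos_y_4 = 3.25
pos_z_4 = 8
height_4 = 2.75
pos_x_5 = 4
pos_y_5 = 7.5
pos_z_5 = 2.75
radius_5 = 3
pos_x_6 = 11
width_6 = 4
depth_6 = 5.25
height_6 = 3.5
pos_x_7 = 7.75
pos_y_7 = 11.5
pos_z_7 = 2.25
width_7 = 4.5
depth_7 = 2.25
pos_x_8 = 3.25
pos_y_8 = 9
pos_z_8 = 12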